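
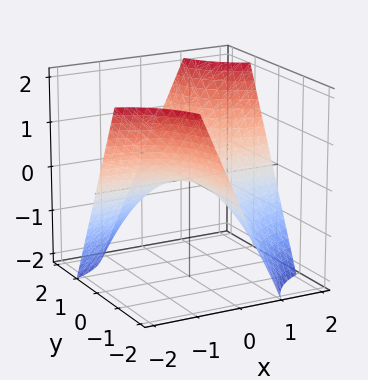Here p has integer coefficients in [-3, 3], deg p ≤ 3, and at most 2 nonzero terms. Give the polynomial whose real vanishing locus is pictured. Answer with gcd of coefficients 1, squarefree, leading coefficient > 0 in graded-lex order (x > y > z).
1. The degree is 2 — a saddle surface; a quadric.
2. Observable constraints: it crosses the z-axis at the gridline z = 0; the visible x-axis segment lies entirely on the surface.
3. These observations pin down the coefficients. Check: (0, -1, 0) on the y-axis lies on the surface, and p(0, -1, 0) = 0. ✓

x*y - z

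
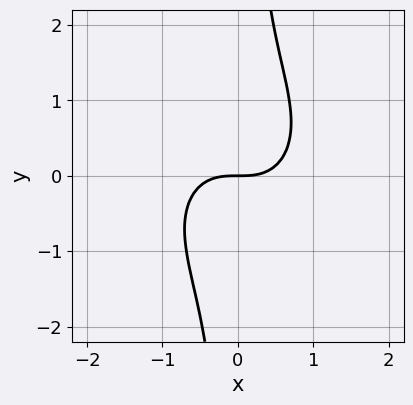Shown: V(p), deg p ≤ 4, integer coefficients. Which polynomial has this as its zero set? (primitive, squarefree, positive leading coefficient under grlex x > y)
1. Degree: no degree-2 curve has this shape, so deg p = 3.
2. From the visible intercepts: one x-axis crossing is at x = 0; it crosses the y-axis at the gridline y = 0.
3. Together with the visible shape, these determine p as stated.

x^3 + x*y^2 - y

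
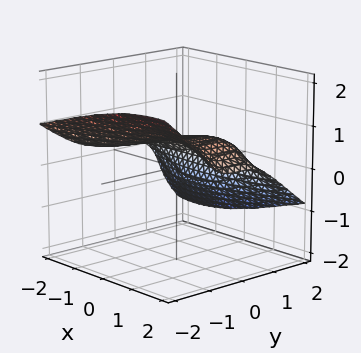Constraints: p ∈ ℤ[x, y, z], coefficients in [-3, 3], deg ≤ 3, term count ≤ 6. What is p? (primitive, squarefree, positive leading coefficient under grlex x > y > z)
x^2*z - 2*x*z^2 + y^3 + 3*z^3 - 1

(a) Degree: no degree-2 surface has this shape, so deg p = 3.
(b) From the visible intercepts: it misses every integer gridline on the x-axis; it meets the y-axis at y = 1 (among the integer gridlines).
(c) Putting this together gives p.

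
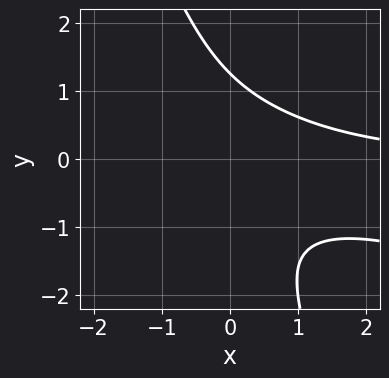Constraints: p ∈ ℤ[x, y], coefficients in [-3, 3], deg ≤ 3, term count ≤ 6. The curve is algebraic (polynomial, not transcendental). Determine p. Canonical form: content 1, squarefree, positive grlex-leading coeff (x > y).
x^2*y + 3*x*y^2 + y^3 - 2

(a) Degree: no degree-2 curve has this shape, so deg p = 3.
(b) From the visible intercepts: no x-intercept at any integer in the box.
(c) Matching integer coefficients to the picture gives p.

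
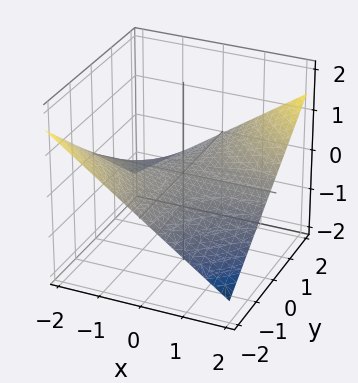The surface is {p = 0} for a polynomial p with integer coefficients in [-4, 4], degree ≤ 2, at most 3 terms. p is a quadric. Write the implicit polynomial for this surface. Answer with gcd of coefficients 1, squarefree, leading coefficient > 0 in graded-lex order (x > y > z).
First, deg p = 2.
Next, from the visible intercepts: the visible x-axis segment lies entirely on the surface; one z-axis crossing is at z = 0; the visible y-axis segment lies entirely on the surface.
Finally, together with the visible shape, these determine p as stated.

x*y - 3*z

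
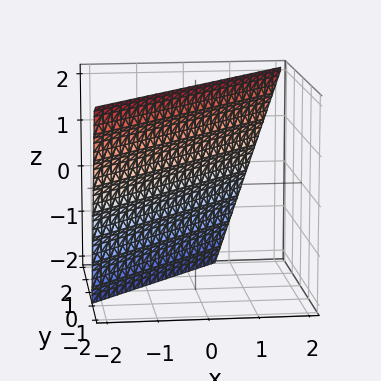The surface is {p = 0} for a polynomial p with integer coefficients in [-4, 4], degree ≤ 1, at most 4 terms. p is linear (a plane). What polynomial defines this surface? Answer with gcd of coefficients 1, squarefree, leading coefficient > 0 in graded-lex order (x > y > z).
deg p = 1. Every cross-section is a straight line — this is a plane.
Reading off the gridlines: one z-axis crossing is at z = 2.
Assembling these constraints gives the stated polynomial.

3*x - 3*y - z + 2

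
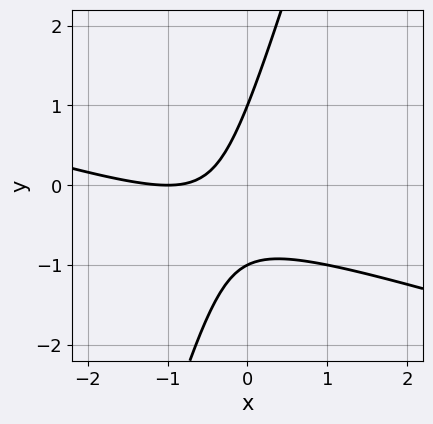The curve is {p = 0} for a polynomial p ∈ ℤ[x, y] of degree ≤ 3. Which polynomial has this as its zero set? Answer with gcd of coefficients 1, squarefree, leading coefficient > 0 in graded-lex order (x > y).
1. The degree is 2 — no degree-1 curve has this shape.
2. From the visible intercepts: among the integer gridlines, it crosses the y-axis at y ∈ {-1, 1}; it crosses the x-axis at the gridline x = -1.
3. Fitting integer coefficients to these (and the overall shape) gives p.

x^2 + 3*x*y - y^2 + 2*x + 1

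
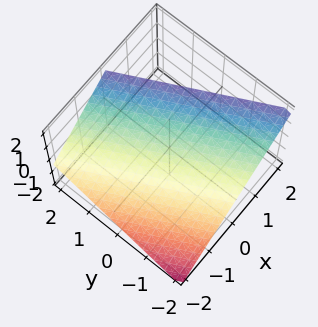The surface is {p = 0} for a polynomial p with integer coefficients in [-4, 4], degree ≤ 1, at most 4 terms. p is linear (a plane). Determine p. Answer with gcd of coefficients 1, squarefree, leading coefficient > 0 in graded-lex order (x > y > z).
2*x + y - 2*z + 2

1. Degree: every cross-section is a straight line — this is a plane, so deg p = 1.
2. Observable constraints: it meets the y-axis at y = -2 (among the integer gridlines); one x-axis crossing is at x = -1; one z-axis crossing is at z = 1.
3. Assembling these constraints gives the stated polynomial.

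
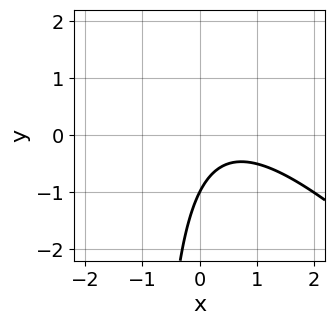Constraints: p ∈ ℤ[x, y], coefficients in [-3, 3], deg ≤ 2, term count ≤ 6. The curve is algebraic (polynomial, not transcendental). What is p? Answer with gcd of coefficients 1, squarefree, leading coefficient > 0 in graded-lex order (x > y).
x^2 + x*y - x + y + 1

Degree: the shape is more complex than any degree-1 curve, so deg p = 2.
Reading off the gridlines: it meets the y-axis at y = -1 (among the integer gridlines); it misses every integer gridline on the x-axis.
Putting this together gives p.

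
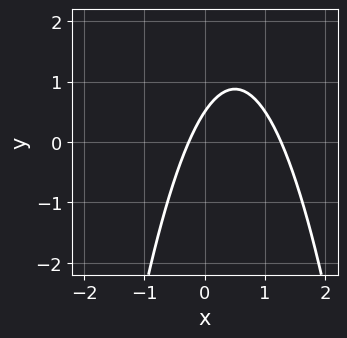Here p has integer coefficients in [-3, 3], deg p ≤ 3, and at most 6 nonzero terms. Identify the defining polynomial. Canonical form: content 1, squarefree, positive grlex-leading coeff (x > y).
First, the degree is 2 — no degree-1 curve has this shape.
Finally, the integer polynomial consistent with all of this is the stated p.

3*x^2 - 3*x + 2*y - 1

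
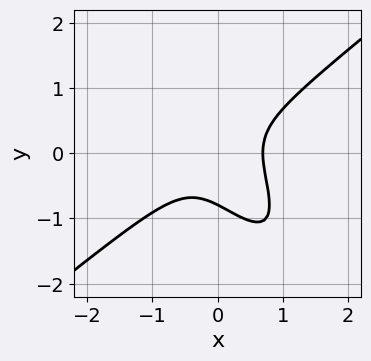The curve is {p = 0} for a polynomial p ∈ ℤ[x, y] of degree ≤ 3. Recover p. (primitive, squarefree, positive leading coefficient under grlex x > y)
deg p = 3.
Putting this together gives p.

3*x^3 - 3*x*y^2 - 2*y^3 - 1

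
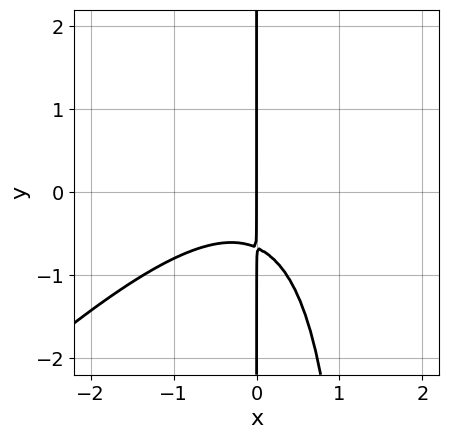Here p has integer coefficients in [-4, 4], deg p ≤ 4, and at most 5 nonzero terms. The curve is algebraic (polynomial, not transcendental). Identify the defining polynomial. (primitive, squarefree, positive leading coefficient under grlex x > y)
2*x^3 - 2*x^2*y + 3*x*y + 2*x

(a) The degree is 3 — a generic line meets the curve in up to 3 points.
(b) Observable constraints: it meets the x-axis at x = 0 (among the integer gridlines); the visible y-axis segment lies entirely on the curve.
(c) Putting this together gives p.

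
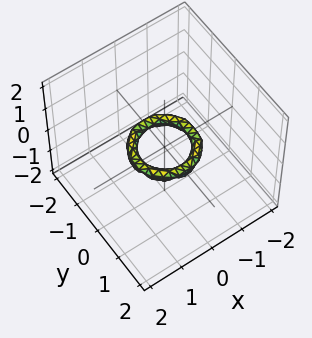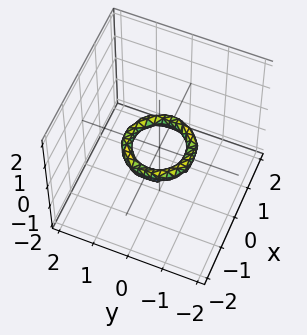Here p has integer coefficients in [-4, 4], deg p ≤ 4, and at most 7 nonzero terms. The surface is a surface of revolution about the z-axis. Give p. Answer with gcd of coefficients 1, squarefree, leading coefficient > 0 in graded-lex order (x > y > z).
2*x^4 + 4*x^2*y^2 + 2*y^4 - 3*x^2 - 3*y^2 + 3*z^2 + 1

(a) Degree: a generic line meets the surface in up to 4 points, so deg p = 4.
(b) Symmetry: the z-axis is an axis of rotation, so x and y enter only as x² + y².
(c) Against the integer gridlines: the x-axis gridline crossings are at x ∈ {-1, 1}; it misses every integer gridline on the z-axis; a circular section at z = 0 has radius between 0 and 1; the y-axis gridline crossings are at y ∈ {-1, 1}.
(d) Putting this together gives p.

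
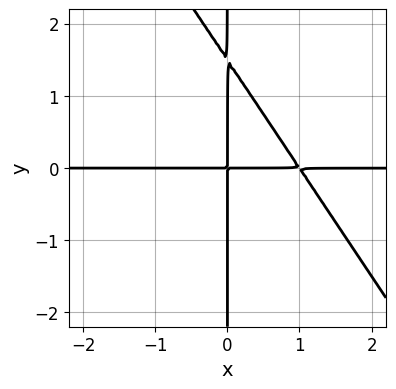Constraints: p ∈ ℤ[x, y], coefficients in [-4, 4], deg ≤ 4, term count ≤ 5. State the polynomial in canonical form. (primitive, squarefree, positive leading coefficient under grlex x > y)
3*x^2*y + 2*x*y^2 - 3*x*y

deg p = 3. No degree-2 curve has this shape.
Reading off the gridlines: the visible x-axis segment lies entirely on the curve; the visible y-axis segment lies entirely on the curve.
Putting this together gives p.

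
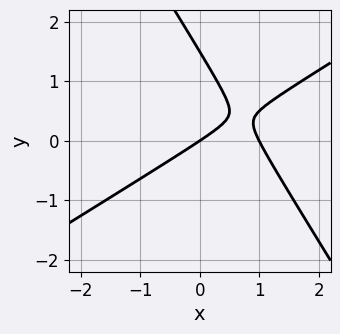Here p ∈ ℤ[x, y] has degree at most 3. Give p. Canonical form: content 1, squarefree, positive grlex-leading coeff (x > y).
2*x^2 - 2*x*y - 2*y^2 - 2*x + 3*y

(a) The degree is 2 — a generic line meets the curve in up to 2 points.
(b) Checking where it meets the axes: the x-axis gridline crossings are at x ∈ {0, 1}; one y-axis crossing is at y = 0.
(c) Together with the visible shape, these determine p as stated.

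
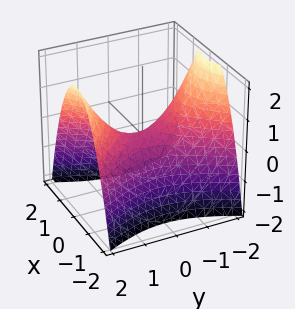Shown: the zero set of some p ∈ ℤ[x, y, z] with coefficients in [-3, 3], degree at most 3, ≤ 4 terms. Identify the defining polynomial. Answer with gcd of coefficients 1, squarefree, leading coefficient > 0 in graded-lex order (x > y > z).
First, the degree is 2 — a hyperbolic paraboloid; a quadric.
Then, symmetries: mirror symmetry y ↦ −y ⇒ only even powers of y; the x ↦ −x reflection is a symmetry, so x appears only in even powers.
Then, checking where it meets the axes: it crosses the y-axis at the gridline y = 0; it meets the z-axis at z = 0 (among the integer gridlines); one x-axis crossing is at x = 0.
Finally, the integer polynomial consistent with all of this is the stated p.

2*x^2 - y^2 + 2*z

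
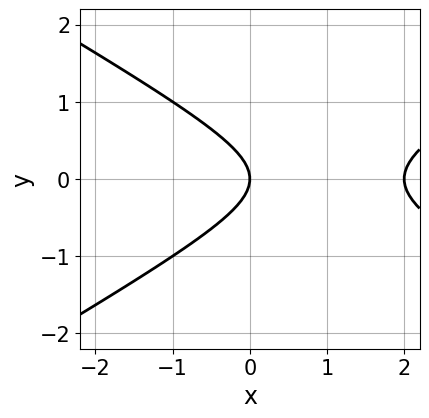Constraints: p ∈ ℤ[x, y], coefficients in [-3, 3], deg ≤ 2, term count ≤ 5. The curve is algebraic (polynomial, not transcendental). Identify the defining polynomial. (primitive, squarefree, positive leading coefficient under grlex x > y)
x^2 - 3*y^2 - 2*x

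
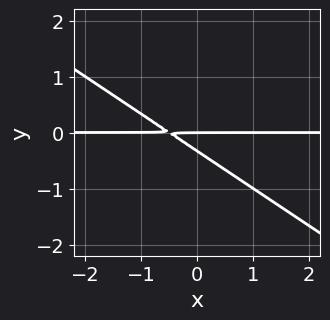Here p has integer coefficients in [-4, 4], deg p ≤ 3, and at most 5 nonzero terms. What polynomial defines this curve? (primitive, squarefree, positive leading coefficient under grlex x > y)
2*x*y + 3*y^2 + y

First, the degree is 2 — no degree-1 curve has this shape.
Then, from the axis intercepts and sections: it crosses the y-axis at the gridline y = 0; every point of the x-axis in the box is on the curve.
Finally, fitting integer coefficients to these (and the overall shape) gives p.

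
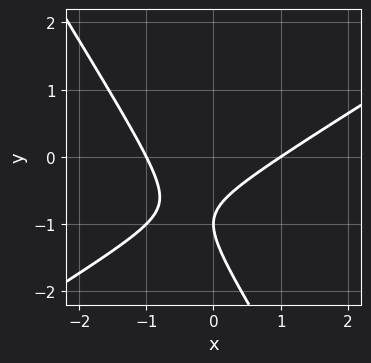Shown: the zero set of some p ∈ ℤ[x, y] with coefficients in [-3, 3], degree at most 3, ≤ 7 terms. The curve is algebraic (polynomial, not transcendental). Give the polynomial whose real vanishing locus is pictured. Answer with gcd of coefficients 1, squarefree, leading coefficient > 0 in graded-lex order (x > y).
x^2 - x*y - y^2 - 2*y - 1

1. Degree: a generic line meets the curve in up to 2 points, so deg p = 2.
2. From the axis intercepts and sections: it crosses the y-axis at the gridline y = -1; the x-axis gridline crossings are at x ∈ {-1, 1}.
3. Solving for integer coefficients yields p as stated.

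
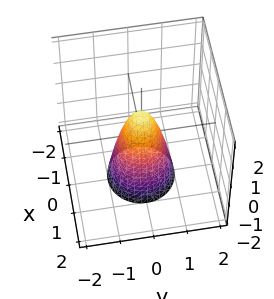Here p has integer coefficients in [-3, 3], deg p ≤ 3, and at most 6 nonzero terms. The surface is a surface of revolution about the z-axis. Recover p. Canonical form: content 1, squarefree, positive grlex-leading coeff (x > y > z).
The degree is 2 — a generic line meets the surface in up to 2 points.
Symmetries: every cross-section ⟂ z is a circle, so x, y appear only via x² + y².
Observable constraints: it meets the z-axis at z = 1 (among the integer gridlines); a circular section at z = -1 has radius between 0 and 1.
Together with the visible shape, these determine p as stated.

3*x^2 + 3*y^2 + z - 1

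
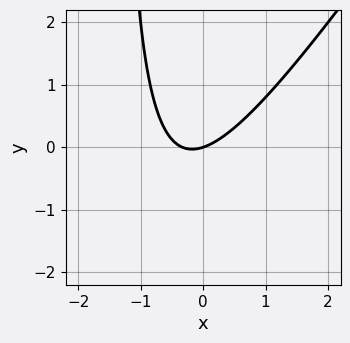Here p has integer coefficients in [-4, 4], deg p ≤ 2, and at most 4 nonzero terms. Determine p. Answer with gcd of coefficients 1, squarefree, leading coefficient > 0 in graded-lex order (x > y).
3*x^2 - 2*x*y + x - 3*y

deg p = 2. The shape is more complex than any degree-1 curve.
Observable constraints: one x-axis crossing is at x = 0; it crosses the y-axis at the gridline y = 0.
Putting this together gives p.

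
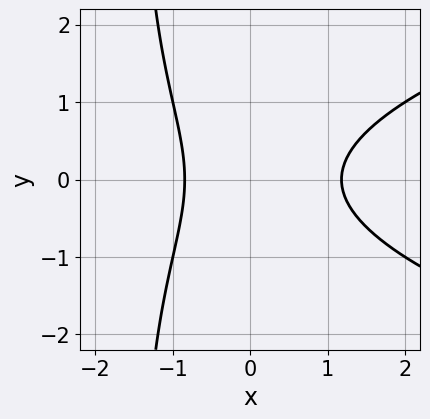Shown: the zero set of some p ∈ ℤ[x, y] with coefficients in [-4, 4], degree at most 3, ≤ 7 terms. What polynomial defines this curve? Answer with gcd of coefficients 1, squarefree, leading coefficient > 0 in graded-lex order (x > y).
(a) The degree is 3 — a generic line meets the curve in up to 3 points.
(b) Symmetries: it's symmetric under y → −y, forcing even powers of y.
(c) Checking where it meets the axes: no y-intercept at any integer in the box.
(d) Putting this together gives p.

2*x*y^2 - 3*x^2 + 3*y^2 + x + 3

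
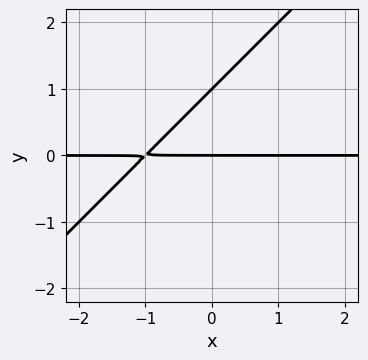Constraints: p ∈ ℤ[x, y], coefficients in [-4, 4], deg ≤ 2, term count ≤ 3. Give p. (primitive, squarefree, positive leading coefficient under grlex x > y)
x*y - y^2 + y

(a) Degree: no degree-1 curve has this shape, so deg p = 2.
(b) Against the integer gridlines: the visible x-axis segment lies entirely on the curve; the y-axis gridline crossings are at y ∈ {0, 1}.
(c) Putting this together gives p.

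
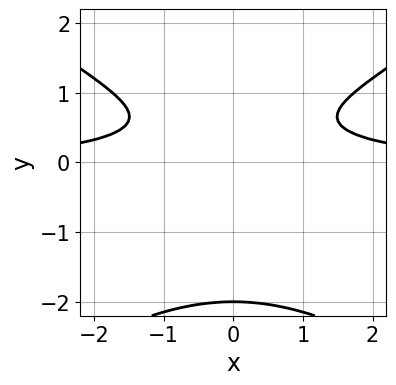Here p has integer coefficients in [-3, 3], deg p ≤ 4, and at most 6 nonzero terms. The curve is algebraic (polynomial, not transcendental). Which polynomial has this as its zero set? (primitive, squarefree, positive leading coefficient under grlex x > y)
x^2*y - 2*y^3 - 2*y^2 + 3*y - 2

(a) Degree: a generic line meets the curve in up to 3 points, so deg p = 3.
(b) Symmetries: the x ↦ −x reflection is a symmetry, so x appears only in even powers.
(c) Checking where it meets the axes: it crosses the y-axis at the gridline y = -2; it misses every integer gridline on the x-axis.
(d) The integer polynomial consistent with all of this is the stated p.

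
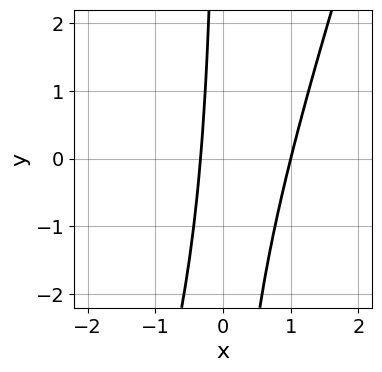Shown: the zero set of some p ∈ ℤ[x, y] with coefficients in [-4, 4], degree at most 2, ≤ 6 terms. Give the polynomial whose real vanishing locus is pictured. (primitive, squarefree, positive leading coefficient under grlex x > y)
3*x^2 - x*y - 2*x - 1

First, the degree is 2 — a generic line meets the curve in up to 2 points.
Then, against the integer gridlines: it crosses the x-axis at the gridline x = 1; no y-intercept at any integer in the box.
Finally, assembling these constraints gives the stated polynomial.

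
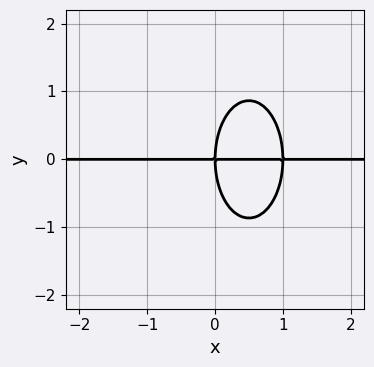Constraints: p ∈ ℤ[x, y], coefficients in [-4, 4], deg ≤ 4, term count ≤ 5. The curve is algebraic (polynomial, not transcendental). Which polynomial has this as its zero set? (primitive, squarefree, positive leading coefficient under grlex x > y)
1. Degree: no degree-2 curve has this shape, so deg p = 3.
2. Observable constraints: every point of the x-axis in the box is on the curve; it crosses the y-axis at the gridline y = 0.
3. Matching integer coefficients to the picture gives p.

3*x^2*y + y^3 - 3*x*y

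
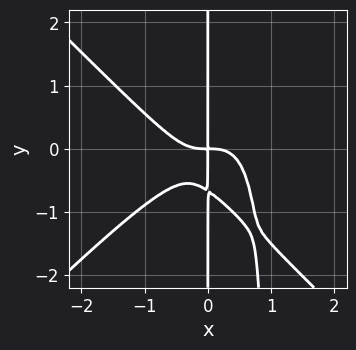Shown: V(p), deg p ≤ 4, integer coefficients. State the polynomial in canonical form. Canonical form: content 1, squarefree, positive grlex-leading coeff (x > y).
(a) deg p = 4. A generic line meets the curve in up to 4 points.
(b) Reading off the gridlines: every point of the y-axis in the box is on the curve.
(c) The integer polynomial consistent with all of this is the stated p.

3*x^4 - 3*x^2*y^2 + 3*x*y^2 + 2*x*y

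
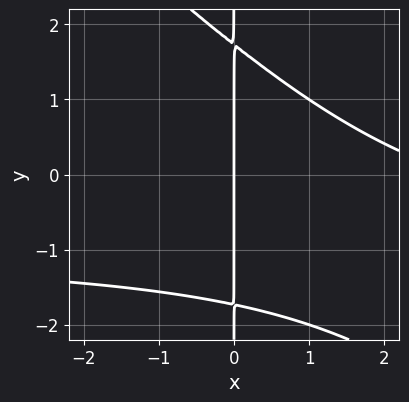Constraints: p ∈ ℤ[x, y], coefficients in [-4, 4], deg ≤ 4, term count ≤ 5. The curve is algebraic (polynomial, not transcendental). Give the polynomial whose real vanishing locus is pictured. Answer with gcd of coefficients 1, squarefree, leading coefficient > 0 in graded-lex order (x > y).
x^2*y + x*y^2 + x^2 - 3*x

deg p = 3. A generic line meets the curve in up to 3 points.
Against the integer gridlines: every point of the y-axis in the box is on the curve; it crosses the x-axis at the gridline x = 0.
Matching integer coefficients to the picture gives p.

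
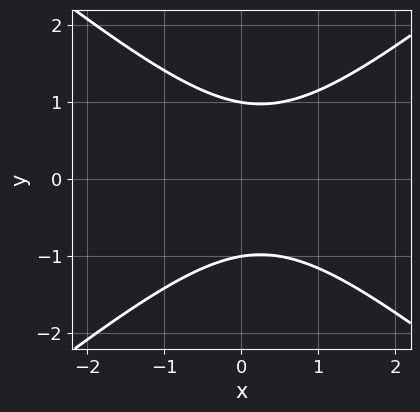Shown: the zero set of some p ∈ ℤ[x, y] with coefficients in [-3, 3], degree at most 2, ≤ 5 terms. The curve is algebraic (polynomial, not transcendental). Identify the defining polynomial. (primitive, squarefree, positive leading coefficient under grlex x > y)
First, degree: no degree-1 curve has this shape, so deg p = 2.
Then, symmetries: mirror symmetry y ↦ −y ⇒ only even powers of y.
Next, checking where it meets the axes: the curve avoids every integer x-axis point in the box; among the integer gridlines, it crosses the y-axis at y ∈ {-1, 1}.
Finally, assembling these constraints gives the stated polynomial.

2*x^2 - 3*y^2 - x + 3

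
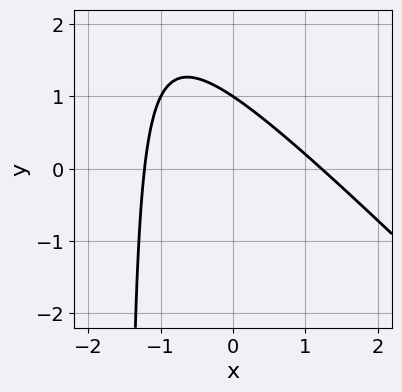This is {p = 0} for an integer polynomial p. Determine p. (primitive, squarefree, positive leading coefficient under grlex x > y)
1. The degree is 2 — no degree-1 curve has this shape.
2. Against the integer gridlines: it crosses the y-axis at the gridline y = 1.
3. Matching integer coefficients to the picture gives p.

2*x^2 + 2*x*y + 3*y - 3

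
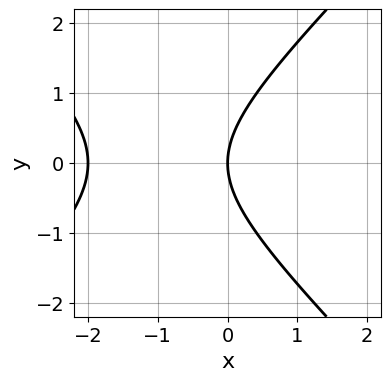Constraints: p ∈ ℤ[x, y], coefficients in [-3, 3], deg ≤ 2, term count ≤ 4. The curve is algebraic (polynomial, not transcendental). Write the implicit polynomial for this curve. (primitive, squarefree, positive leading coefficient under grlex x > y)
Degree: the shape is more complex than any degree-1 curve, so deg p = 2.
Symmetries: mirror symmetry y ↦ −y ⇒ only even powers of y.
From the visible intercepts: it meets the y-axis at y = 0 (among the integer gridlines); among the integer gridlines, it crosses the x-axis at x ∈ {-2, 0}.
Putting this together gives p.

x^2 - y^2 + 2*x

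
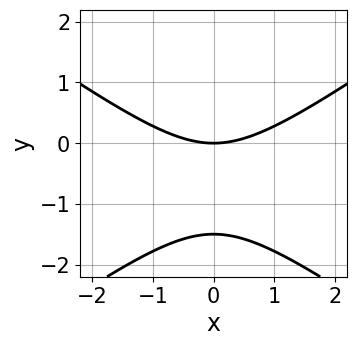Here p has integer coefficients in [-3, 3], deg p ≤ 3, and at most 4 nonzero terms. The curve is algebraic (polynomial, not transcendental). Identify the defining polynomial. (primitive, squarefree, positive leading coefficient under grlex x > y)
x^2 - 2*y^2 - 3*y

First, the degree is 2 — the shape is more complex than any degree-1 curve.
Then, symmetries: it's symmetric under x → −x, forcing even powers of x.
Next, from the axis intercepts and sections: one x-axis crossing is at x = 0; it meets the y-axis at y = 0 (among the integer gridlines).
Finally, assembling these constraints gives the stated polynomial.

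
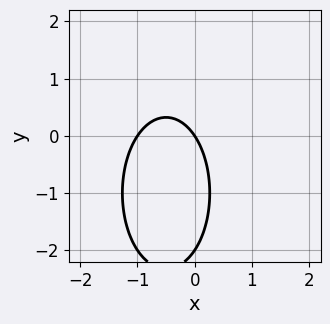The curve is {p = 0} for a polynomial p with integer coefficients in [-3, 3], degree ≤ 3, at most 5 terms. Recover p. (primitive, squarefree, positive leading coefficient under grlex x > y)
3*x^2 + y^2 + 3*x + 2*y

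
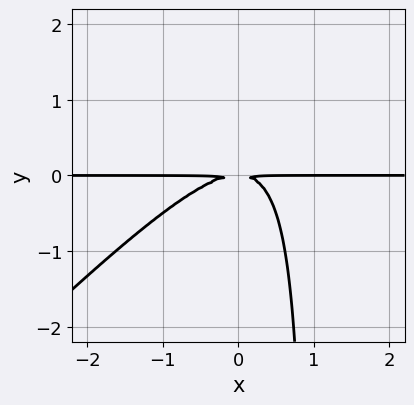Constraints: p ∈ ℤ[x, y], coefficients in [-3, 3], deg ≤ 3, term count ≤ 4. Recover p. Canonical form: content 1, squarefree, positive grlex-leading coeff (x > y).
(a) Degree: a generic line meets the curve in up to 3 points, so deg p = 3.
(b) Against the integer gridlines: the visible x-axis segment lies entirely on the curve.
(c) Assembling these constraints gives the stated polynomial.

x^2*y - x*y^2 + y^2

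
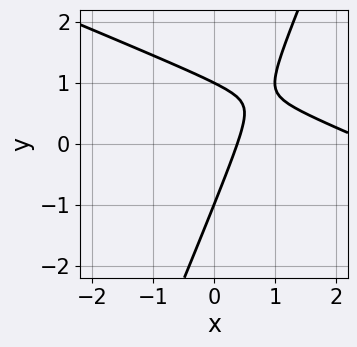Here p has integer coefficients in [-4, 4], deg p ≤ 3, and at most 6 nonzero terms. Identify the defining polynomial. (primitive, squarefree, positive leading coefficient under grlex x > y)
x^2 + 2*x*y - y^2 - 3*x + 1

deg p = 2.
Reading off the gridlines: among the integer gridlines, it crosses the y-axis at y ∈ {-1, 1}.
Fitting integer coefficients to these (and the overall shape) gives p.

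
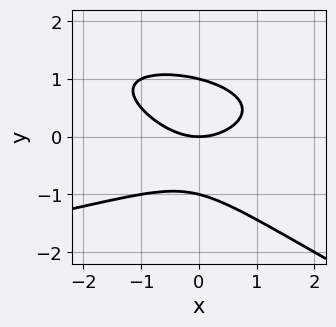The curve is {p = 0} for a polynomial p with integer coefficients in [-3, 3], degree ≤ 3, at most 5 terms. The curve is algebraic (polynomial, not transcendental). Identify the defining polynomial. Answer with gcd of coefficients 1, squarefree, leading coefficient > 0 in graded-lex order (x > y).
First, degree: no degree-2 curve has this shape, so deg p = 3.
Then, from the axis intercepts and sections: among the integer gridlines, it crosses the y-axis at y ∈ {-1, 0, 1}; it meets the x-axis at x = 0 (among the integer gridlines).
Finally, together with the visible shape, these determine p as stated.

x*y^2 + 2*y^3 + x^2 - 2*y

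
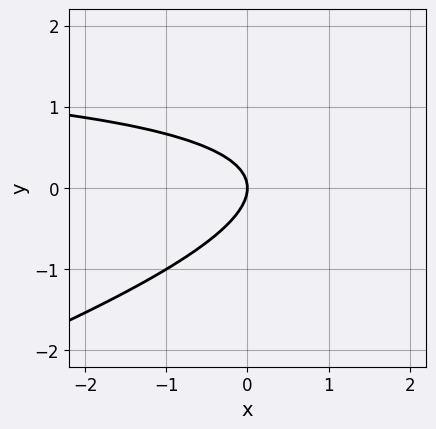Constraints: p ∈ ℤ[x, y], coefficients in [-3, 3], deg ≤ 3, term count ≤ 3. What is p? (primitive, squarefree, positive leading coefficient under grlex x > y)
x*y - 3*y^2 - 2*x

The degree is 2 — no degree-1 curve has this shape.
Against the integer gridlines: it meets the x-axis at x = 0 (among the integer gridlines); one y-axis crossing is at y = 0.
These observations pin down the coefficients.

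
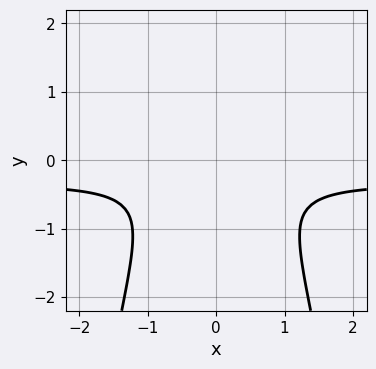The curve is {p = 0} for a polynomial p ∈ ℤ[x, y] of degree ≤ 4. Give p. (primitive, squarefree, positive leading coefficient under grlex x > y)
3*x^2*y + x^2 + 2*y^2 + 1

1. deg p = 3. A generic line meets the curve in up to 3 points.
2. Symmetries: it's symmetric under x → −x, forcing even powers of x.
3. Reading off the gridlines: it misses every integer gridline on the x-axis; it misses every integer gridline on the y-axis.
4. Fitting integer coefficients to these (and the overall shape) gives p.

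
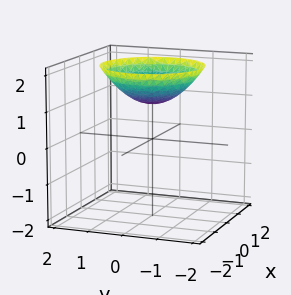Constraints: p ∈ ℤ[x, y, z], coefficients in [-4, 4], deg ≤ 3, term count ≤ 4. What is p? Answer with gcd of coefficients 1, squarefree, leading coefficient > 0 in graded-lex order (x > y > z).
1. The degree is 2 — no degree-1 surface has this shape.
2. By symmetry, the surface is invariant under rotation about z: p = q(x² + y², z).
3. Against the integer gridlines: no x-intercept at any integer in the box; it misses every integer gridline on the y-axis.
4. The integer polynomial consistent with all of this is the stated p. Check: (0, 0, 1) on the z-axis lies on the surface, and p(0, 0, 1) = 0. ✓

x^2 + y^2 - 2*z + 2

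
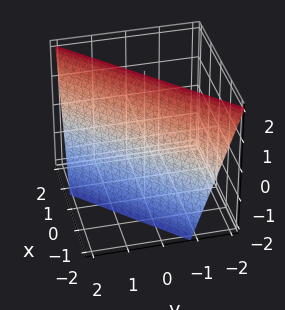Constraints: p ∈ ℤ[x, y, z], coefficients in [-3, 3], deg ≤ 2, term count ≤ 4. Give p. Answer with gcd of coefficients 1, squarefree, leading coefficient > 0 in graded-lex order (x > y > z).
3*x - 3*y - z + 2

First, deg p = 1. Every cross-section is a straight line — this is a plane.
Then, from the visible intercepts: one z-axis crossing is at z = 2.
Finally, solving for integer coefficients yields p as stated.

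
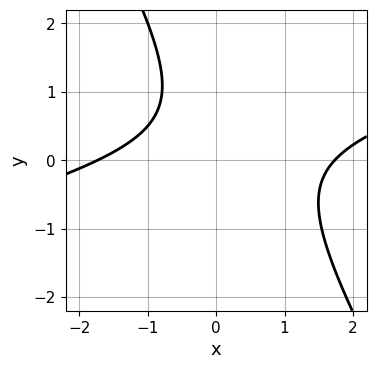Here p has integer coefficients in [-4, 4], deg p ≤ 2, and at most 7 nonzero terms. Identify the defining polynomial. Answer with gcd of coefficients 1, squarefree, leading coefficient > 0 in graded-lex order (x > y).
x^2 - 3*x*y - 2*y^2 + 2*y - 3

1. The degree is 2 — the shape is more complex than any degree-1 curve.
2. Observable constraints: the curve avoids every integer y-axis point in the box.
3. These observations pin down the coefficients.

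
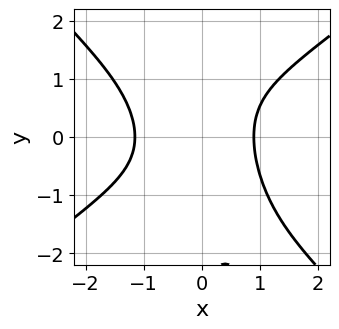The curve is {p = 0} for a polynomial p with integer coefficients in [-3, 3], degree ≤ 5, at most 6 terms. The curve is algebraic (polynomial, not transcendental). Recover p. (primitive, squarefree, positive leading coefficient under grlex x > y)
First, the degree is 4 — a generic line meets the curve in up to 4 points.
Then, observable constraints: the curve avoids every integer y-axis point in the box.
Finally, together with the visible shape, these determine p as stated.

2*x^4 - 3*x^2*y^2 - x*y^3 + x^3 - 2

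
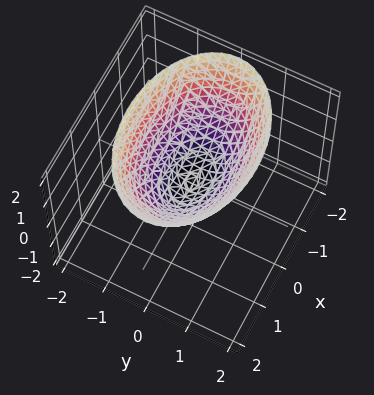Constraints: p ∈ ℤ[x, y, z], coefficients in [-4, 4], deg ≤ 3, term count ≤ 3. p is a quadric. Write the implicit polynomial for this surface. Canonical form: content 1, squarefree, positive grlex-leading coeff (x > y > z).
x^2 + 2*y^2 - 2*z

1. deg p = 2.
2. Symmetries: mirror symmetry y ↦ −y ⇒ only even powers of y; the x ↦ −x reflection is a symmetry, so x appears only in even powers.
3. Reading off the gridlines: it crosses the y-axis at the gridline y = 0; one x-axis crossing is at x = 0.
4. Together with the visible shape, these determine p as stated.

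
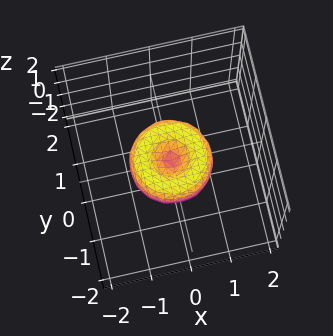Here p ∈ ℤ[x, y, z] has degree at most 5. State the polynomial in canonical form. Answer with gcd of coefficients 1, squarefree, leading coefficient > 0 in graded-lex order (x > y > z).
Degree: the shape is more complex than any degree-3 surface, so deg p = 4.
By symmetry, the surface is invariant under rotation about z: p = q(x² + y², z).
Against the integer gridlines: the x-axis gridline crossings are at x ∈ {-1, 0, 1}; the y-axis gridline crossings are at y ∈ {-1, 0, 1}; one z-axis crossing is at z = 0; a circular section at z = 0 has radius exactly 1.
These observations pin down the coefficients.

x^4 + 2*x^2*y^2 + y^4 - x^2 - y^2 + z^2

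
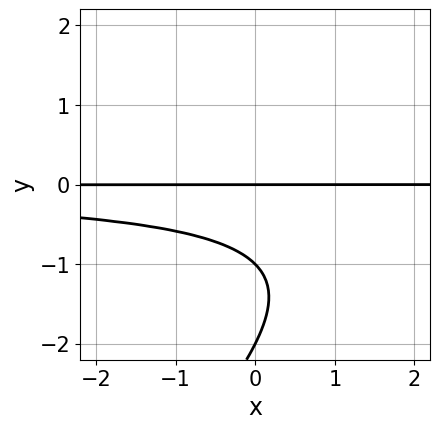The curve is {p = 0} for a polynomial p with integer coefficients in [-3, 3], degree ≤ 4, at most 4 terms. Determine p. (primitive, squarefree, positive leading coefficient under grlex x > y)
x*y^2 - y^3 - 3*y^2 - 2*y

(a) The degree is 3 — a generic line meets the curve in up to 3 points.
(b) Observable constraints: every point of the x-axis in the box is on the curve; the y-axis gridline crossings are at y ∈ {-2, -1, 0}.
(c) Together with the visible shape, these determine p as stated.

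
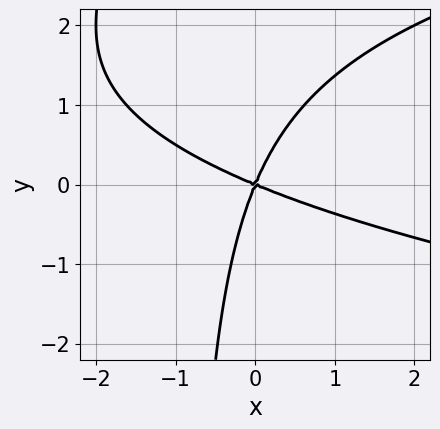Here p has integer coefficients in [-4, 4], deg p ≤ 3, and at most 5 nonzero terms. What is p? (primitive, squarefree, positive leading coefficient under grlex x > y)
x*y^2 - x^2 - 2*x*y + y^2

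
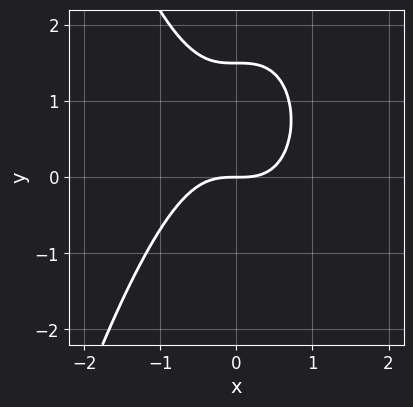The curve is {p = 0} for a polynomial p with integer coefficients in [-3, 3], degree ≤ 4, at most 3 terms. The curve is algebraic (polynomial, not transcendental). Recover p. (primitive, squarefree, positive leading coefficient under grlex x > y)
First, the degree is 3 — a generic line meets the curve in up to 3 points.
Next, reading off the gridlines: one x-axis crossing is at x = 0; it meets the y-axis at y = 0 (among the integer gridlines).
Finally, putting this together gives p.

3*x^3 + 2*y^2 - 3*y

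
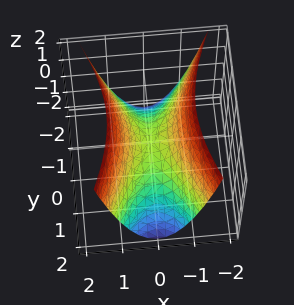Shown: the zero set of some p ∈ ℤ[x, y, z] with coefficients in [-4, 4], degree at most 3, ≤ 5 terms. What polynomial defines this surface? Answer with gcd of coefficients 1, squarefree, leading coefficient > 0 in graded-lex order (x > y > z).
(a) The degree is 2 — a hyperbolic paraboloid; a quadric.
(b) Symmetries: it's symmetric under y → −y, forcing even powers of y; it's symmetric under x → −x, forcing even powers of x.
(c) Checking where it meets the axes: it crosses the y-axis at the gridline y = 0; one x-axis crossing is at x = 0.
(d) Solving for integer coefficients yields p as stated.

3*x^2 - y^2 - 2*z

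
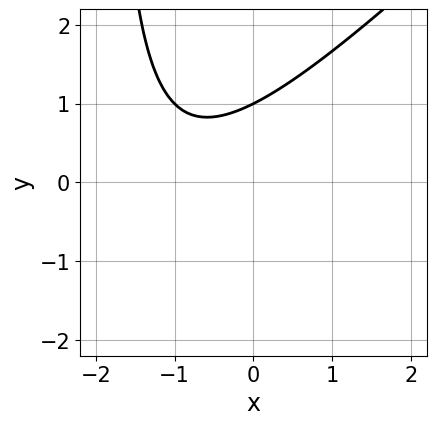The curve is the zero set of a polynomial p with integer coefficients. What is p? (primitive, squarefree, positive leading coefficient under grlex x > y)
x^2 - x*y + 2*x - 2*y + 2

The degree is 2 — the shape is more complex than any degree-1 curve.
Observable constraints: it crosses the y-axis at the gridline y = 1; it misses every integer gridline on the x-axis.
Fitting integer coefficients to these (and the overall shape) gives p.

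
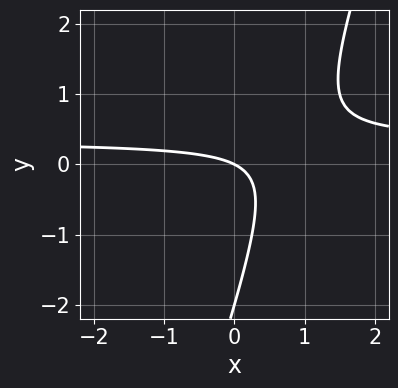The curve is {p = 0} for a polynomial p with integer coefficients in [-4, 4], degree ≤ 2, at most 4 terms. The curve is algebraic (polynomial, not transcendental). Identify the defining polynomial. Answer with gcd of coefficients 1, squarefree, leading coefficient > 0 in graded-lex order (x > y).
The degree is 2 — the shape is more complex than any degree-1 curve.
From the visible intercepts: it meets the x-axis at x = 0 (among the integer gridlines); among the integer gridlines, it crosses the y-axis at y ∈ {-2, 0}.
Assembling these constraints gives the stated polynomial.

3*x*y - y^2 - x - 2*y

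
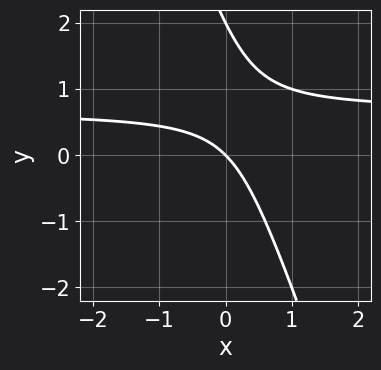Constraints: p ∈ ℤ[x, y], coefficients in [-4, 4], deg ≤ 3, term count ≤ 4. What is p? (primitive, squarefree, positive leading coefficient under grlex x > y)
The degree is 2 — a generic line meets the curve in up to 2 points.
From the axis intercepts and sections: one x-axis crossing is at x = 0; among the integer gridlines, it crosses the y-axis at y ∈ {0, 2}.
Fitting integer coefficients to these (and the overall shape) gives p.

3*x*y + y^2 - 2*x - 2*y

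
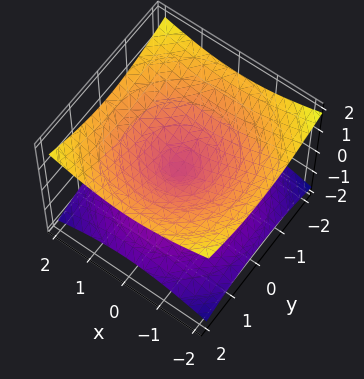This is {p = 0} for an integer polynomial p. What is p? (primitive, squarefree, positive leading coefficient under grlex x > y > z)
x^2 + y^2 - 3*z^2

1. The degree is 2 — two nappes meeting at a single point; a quadric.
2. Symmetries: it's symmetric under z → −z, forcing even powers of z; the z-axis is an axis of rotation, so x and y enter only as x² + y².
3. Checking where it meets the axes: a circular section at z = 1 has radius between 1 and 2; it meets the y-axis at y = 0 (among the integer gridlines); it crosses the x-axis at the gridline x = 0; one z-axis crossing is at z = 0.
4. Fitting integer coefficients to these (and the overall shape) gives p.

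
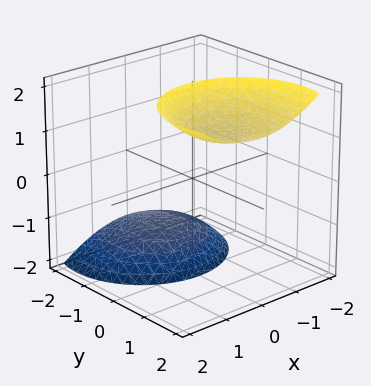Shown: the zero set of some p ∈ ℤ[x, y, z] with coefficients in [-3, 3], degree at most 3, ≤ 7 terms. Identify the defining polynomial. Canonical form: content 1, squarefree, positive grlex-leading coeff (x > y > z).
2*x^2 + 2*y^2 - 3*y*z - z^2 + 3

1. The picture has 2 separate pieces. They look like related sheets of one shape, so recover p as a whole.
2. Degree: a generic line meets the surface in up to 2 points, so deg p = 2.
3. From the visible intercepts: the surface avoids every integer x-axis point in the box; it misses every integer gridline on the y-axis.
4. Solving for integer coefficients yields p as stated.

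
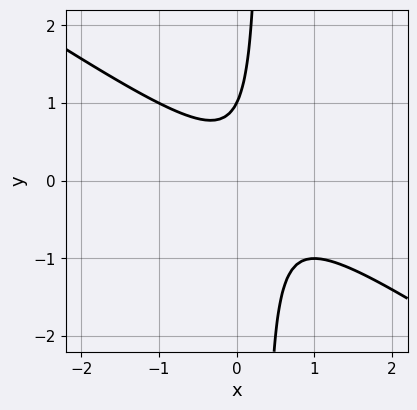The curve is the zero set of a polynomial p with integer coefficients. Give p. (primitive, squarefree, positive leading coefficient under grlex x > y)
2*x^2 + 3*x*y - x - y + 1

1. deg p = 2. A generic line meets the curve in up to 2 points.
2. Against the integer gridlines: the curve avoids every integer x-axis point in the box; one y-axis crossing is at y = 1.
3. Together with the visible shape, these determine p as stated.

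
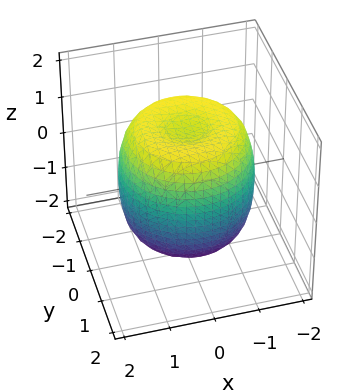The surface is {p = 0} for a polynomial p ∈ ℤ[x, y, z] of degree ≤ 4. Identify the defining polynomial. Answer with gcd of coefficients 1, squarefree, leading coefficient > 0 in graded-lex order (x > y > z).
(a) Degree: the shape is more complex than any degree-3 surface, so deg p = 4.
(b) Symmetry: the surface is invariant under rotation about z: p = q(x² + y², z).
(c) From the axis intercepts and sections: a circular section at z = 0 has radius between 1 and 2.
(d) Together with the visible shape, these determine p as stated.

2*x^4 + 4*x^2*y^2 + 2*y^4 - 3*x^2 - 3*y^2 + 2*z^2 - 3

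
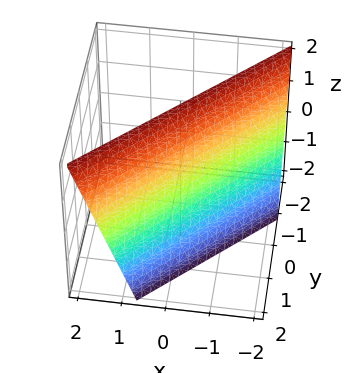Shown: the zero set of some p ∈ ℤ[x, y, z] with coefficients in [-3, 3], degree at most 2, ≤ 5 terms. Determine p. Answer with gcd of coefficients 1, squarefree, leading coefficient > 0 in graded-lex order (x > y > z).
3*x - 3*y - z + 2

deg p = 1.
Checking where it meets the axes: it crosses the z-axis at the gridline z = 2.
Solving for integer coefficients yields p as stated.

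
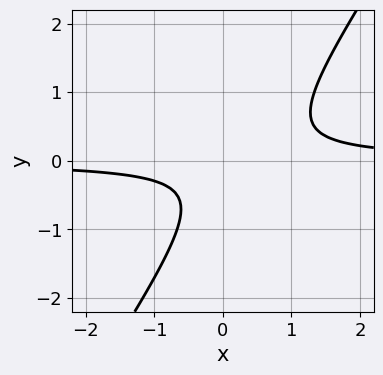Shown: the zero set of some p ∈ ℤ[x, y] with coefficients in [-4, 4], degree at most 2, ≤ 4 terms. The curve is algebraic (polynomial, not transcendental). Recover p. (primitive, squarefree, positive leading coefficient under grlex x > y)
3*x*y - 2*y^2 - y - 1

The degree is 2 — no degree-1 curve has this shape.
Reading off the gridlines: it misses every integer gridline on the x-axis; the curve avoids every integer y-axis point in the box.
Matching integer coefficients to the picture gives p.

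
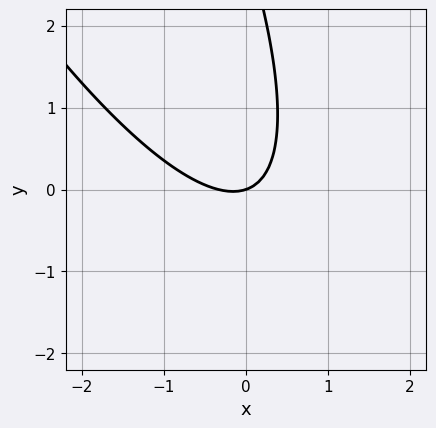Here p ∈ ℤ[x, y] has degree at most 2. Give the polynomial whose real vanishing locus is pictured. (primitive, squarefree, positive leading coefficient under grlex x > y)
1. Degree: the shape is more complex than any degree-1 curve, so deg p = 2.
2. From the axis intercepts and sections: it crosses the x-axis at the gridline x = 0; it meets the y-axis at y = 0 (among the integer gridlines).
3. The integer polynomial consistent with all of this is the stated p.

3*x^2 + 3*x*y + y^2 + x - 3*y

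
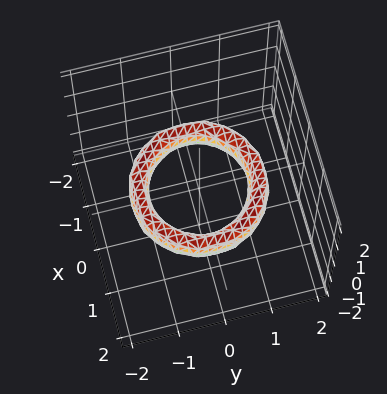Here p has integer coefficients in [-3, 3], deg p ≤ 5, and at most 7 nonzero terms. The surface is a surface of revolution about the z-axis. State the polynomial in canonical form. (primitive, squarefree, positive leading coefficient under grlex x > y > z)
x^4 + 2*x^2*y^2 + y^4 - 3*x^2 - 3*y^2 + 2*z^2 + 2

(a) The degree is 4 — a generic line meets the surface in up to 4 points.
(b) By symmetry, the z-axis is an axis of rotation, so x and y enter only as x² + y².
(c) Checking where it meets the axes: the y-axis gridline crossings are at y ∈ {-1, 1}; among the integer gridlines, it crosses the x-axis at x ∈ {-1, 1}; no z-intercept at any integer in the box.
(d) Fitting integer coefficients to these (and the overall shape) gives p.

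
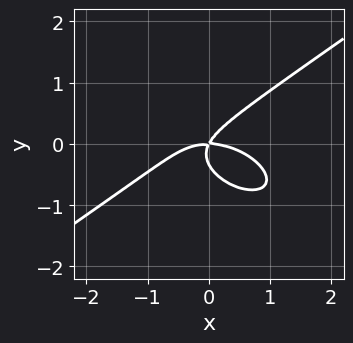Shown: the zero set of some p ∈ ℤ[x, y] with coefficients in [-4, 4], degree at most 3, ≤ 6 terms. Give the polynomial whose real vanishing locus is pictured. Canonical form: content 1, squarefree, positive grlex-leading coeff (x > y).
x^3 - 3*y^3 + 2*x*y - y^2

1. Degree: a generic line meets the curve in up to 3 points, so deg p = 3.
2. Checking where it meets the axes: it meets the y-axis at y = 0 (among the integer gridlines); it meets the x-axis at x = 0 (among the integer gridlines).
3. Together with the visible shape, these determine p as stated.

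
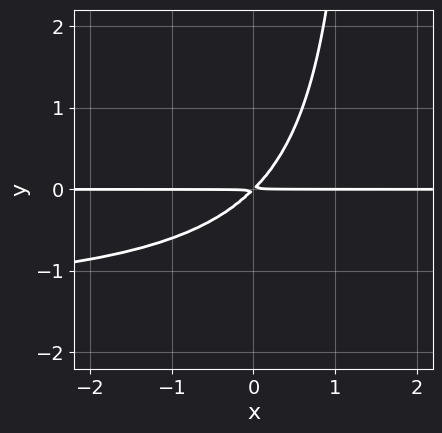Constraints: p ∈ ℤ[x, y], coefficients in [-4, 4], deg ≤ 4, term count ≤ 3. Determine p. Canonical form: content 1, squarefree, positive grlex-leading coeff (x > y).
(a) deg p = 3. A generic line meets the curve in up to 3 points.
(b) Observable constraints: every point of the x-axis in the box is on the curve.
(c) Putting this together gives p.

2*x*y^2 + 3*x*y - 3*y^2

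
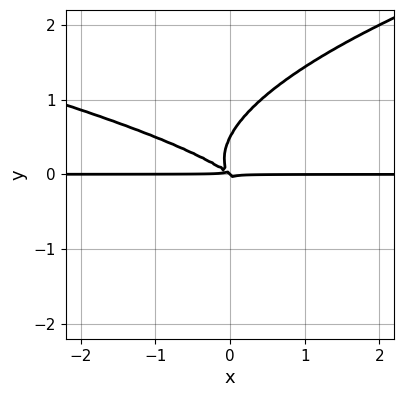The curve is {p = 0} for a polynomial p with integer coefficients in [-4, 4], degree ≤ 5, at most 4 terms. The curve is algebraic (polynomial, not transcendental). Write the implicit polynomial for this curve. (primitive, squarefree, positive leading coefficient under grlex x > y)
(a) Degree: the shape is more complex than any degree-3 curve, so deg p = 4.
(b) Observable constraints: every point of the x-axis in the box is on the curve; it crosses the y-axis at the gridline y = 0.
(c) Matching integer coefficients to the picture gives p.

2*y^4 - x^2*y - 2*x*y^2 - y^3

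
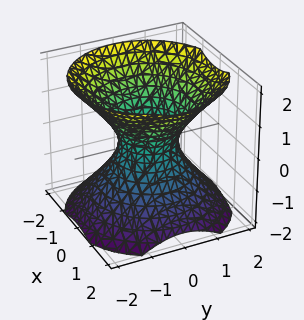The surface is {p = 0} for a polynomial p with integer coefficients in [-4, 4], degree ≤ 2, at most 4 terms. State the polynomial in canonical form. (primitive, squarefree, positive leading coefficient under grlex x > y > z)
1. deg p = 2. One connected sheet with a waist; a quadric.
2. Symmetries: mirror symmetry z ↦ −z ⇒ only even powers of z; the surface is invariant under rotation about z: p = q(x² + y², z).
3. Against the integer gridlines: it misses every integer gridline on the z-axis; a circular section at z = 0 has radius between 0 and 1.
4. Putting this together gives p.

3*x^2 + 3*y^2 - 3*z^2 - 2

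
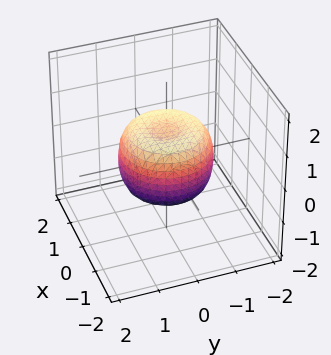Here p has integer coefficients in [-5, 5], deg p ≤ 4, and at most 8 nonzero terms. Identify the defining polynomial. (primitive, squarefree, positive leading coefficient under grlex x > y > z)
(a) deg p = 4. No degree-3 surface has this shape.
(b) Symmetries: every cross-section ⟂ z is a circle, so x, y appear only via x² + y².
(c) Observable constraints: a circular section at z = 0 has radius between 1 and 2.
(d) Together with the visible shape, these determine p as stated.

2*x^4 + 4*x^2*y^2 + 2*y^4 - 2*x^2 - 2*y^2 + 2*z^2 - 1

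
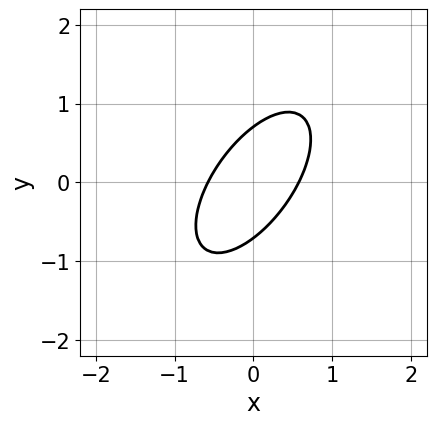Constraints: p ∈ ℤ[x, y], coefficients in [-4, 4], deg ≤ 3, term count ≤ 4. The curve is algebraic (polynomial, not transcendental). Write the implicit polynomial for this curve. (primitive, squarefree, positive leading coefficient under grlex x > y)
3*x^2 - 3*x*y + 2*y^2 - 1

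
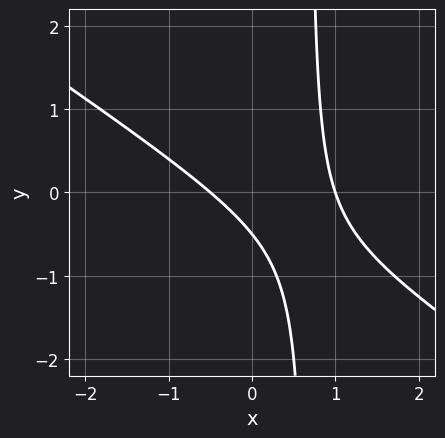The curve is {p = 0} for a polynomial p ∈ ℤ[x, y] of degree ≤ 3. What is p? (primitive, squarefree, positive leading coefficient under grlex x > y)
(a) deg p = 2. A generic line meets the curve in up to 2 points.
(b) From the visible intercepts: one x-axis crossing is at x = 1.
(c) Fitting integer coefficients to these (and the overall shape) gives p.

2*x^2 + 3*x*y - x - 2*y - 1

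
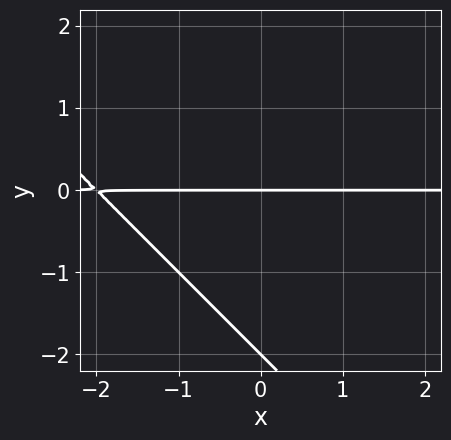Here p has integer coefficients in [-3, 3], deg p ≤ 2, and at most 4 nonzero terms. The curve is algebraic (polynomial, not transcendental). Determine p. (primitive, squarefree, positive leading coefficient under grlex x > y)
x*y + y^2 + 2*y

First, degree: no degree-1 curve has this shape, so deg p = 2.
Next, from the axis intercepts and sections: the y-axis gridline crossings are at y ∈ {-2, 0}; the visible x-axis segment lies entirely on the curve.
Finally, the integer polynomial consistent with all of this is the stated p.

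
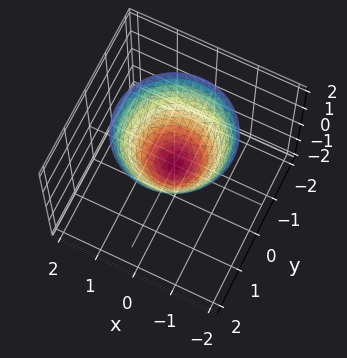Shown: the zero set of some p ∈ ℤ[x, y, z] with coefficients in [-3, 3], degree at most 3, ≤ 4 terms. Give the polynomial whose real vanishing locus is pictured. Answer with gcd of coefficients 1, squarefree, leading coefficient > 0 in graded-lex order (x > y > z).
(a) deg p = 2. A single bowl opening along one axis; a quadric.
(b) By symmetry, every cross-section ⟂ z is a circle, so x, y appear only via x² + y².
(c) Against the integer gridlines: a circular section at z = 2 has radius between 1 and 2; it meets the x-axis at x = 0 (among the integer gridlines).
(d) Putting this together gives p.

x^2 + y^2 - z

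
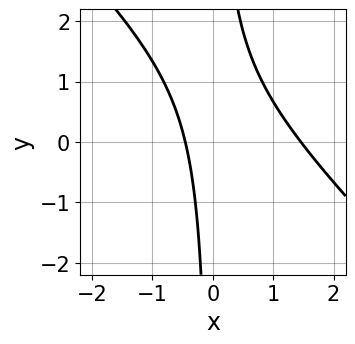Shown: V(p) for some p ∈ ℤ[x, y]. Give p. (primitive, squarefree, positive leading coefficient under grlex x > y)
First, deg p = 2. The shape is more complex than any degree-1 curve.
Next, observable constraints: it misses every integer gridline on the y-axis.
Finally, fitting integer coefficients to these (and the overall shape) gives p.

3*x^2 + 3*x*y - 3*x - 2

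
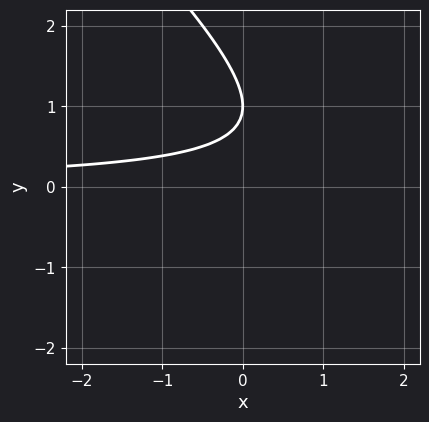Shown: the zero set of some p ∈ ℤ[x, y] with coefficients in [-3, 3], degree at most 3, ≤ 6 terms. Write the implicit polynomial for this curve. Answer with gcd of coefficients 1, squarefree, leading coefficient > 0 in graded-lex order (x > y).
First, the degree is 2 — the shape is more complex than any degree-1 curve.
Then, from the visible intercepts: it meets the y-axis at y = 1 (among the integer gridlines); it misses every integer gridline on the x-axis.
Finally, assembling these constraints gives the stated polynomial.

x*y + y^2 - 2*y + 1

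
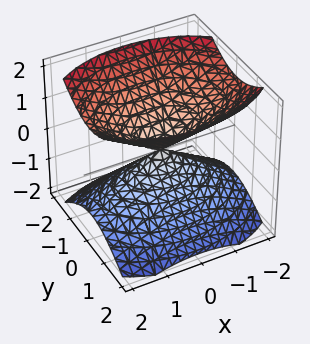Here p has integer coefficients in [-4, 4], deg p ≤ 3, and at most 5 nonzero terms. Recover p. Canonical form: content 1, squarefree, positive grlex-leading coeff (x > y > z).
x^2 + 2*y^2 - 2*z^2

1. The picture has 2 separate pieces.
2. deg p = 2.
3. Symmetries: mirror symmetry x ↦ −x ⇒ only even powers of x; it's symmetric under y → −y, forcing even powers of y; it's symmetric under z → −z, forcing even powers of z.
4. From the axis intercepts and sections: it meets the y-axis at y = 0 (among the integer gridlines); it meets the x-axis at x = 0 (among the integer gridlines); one z-axis crossing is at z = 0.
5. Fitting integer coefficients to these (and the overall shape) gives p.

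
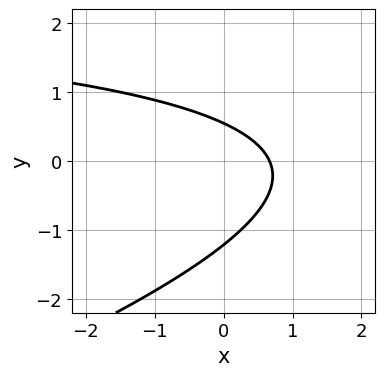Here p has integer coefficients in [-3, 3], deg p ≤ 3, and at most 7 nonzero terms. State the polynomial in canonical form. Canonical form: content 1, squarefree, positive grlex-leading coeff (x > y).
x*y - 3*y^2 - 3*x - 2*y + 2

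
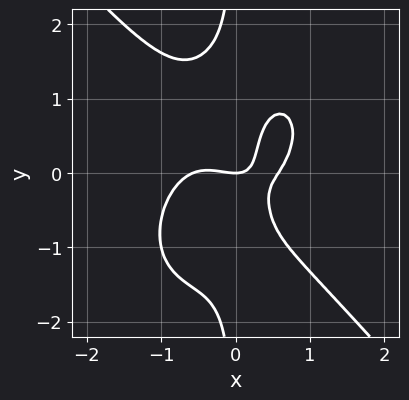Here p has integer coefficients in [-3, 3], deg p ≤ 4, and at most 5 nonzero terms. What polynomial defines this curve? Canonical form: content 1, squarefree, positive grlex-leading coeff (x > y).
(a) Degree: no degree-3 curve has this shape, so deg p = 4.
(b) Observable constraints: it meets the y-axis at y = 0 (among the integer gridlines); one x-axis crossing is at x = 0.
(c) Matching integer coefficients to the picture gives p.

3*x^4 + 2*x*y^3 - x^2 - 3*x*y + y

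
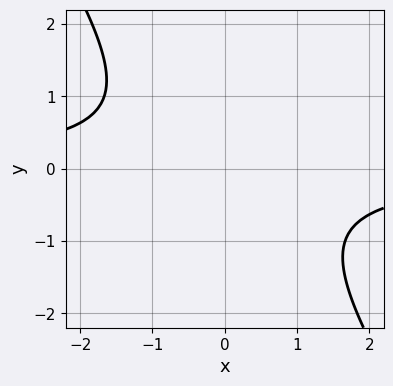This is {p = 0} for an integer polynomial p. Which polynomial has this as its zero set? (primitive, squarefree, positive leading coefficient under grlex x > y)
(a) Degree: a generic line meets the curve in up to 2 points, so deg p = 2.
(b) Checking where it meets the axes: no x-intercept at any integer in the box; the curve avoids every integer y-axis point in the box.
(c) Solving for integer coefficients yields p as stated.

3*x*y + 2*y^2 + 3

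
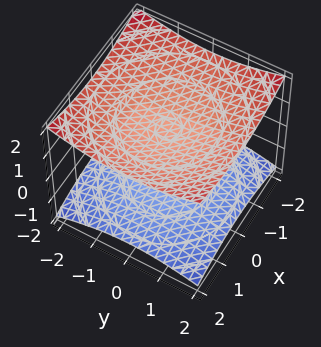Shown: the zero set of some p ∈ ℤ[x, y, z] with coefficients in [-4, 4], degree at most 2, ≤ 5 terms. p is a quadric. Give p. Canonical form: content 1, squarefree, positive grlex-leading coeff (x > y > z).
I count 2 distinct pieces.
The degree is 2 — two separate bowl-shaped sheets opening away from each other; a quadric.
Symmetries: the z ↦ −z reflection is a symmetry, so z appears only in even powers; every cross-section ⟂ z is a circle, so x, y appear only via x² + y².
Against the integer gridlines: the surface avoids every integer x-axis point in the box; the z-axis gridline crossings are at z ∈ {-1, 1}; it misses every integer gridline on the y-axis.
Fitting integer coefficients to these (and the overall shape) gives p.

x^2 + y^2 - 3*z^2 + 3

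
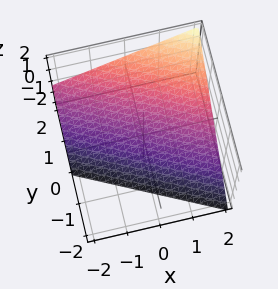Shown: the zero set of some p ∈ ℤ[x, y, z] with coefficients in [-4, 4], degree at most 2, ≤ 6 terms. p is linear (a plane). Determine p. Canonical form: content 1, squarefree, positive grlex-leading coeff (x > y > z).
First, deg p = 1.
Then, from the visible intercepts: it crosses the x-axis at the gridline x = 2; it meets the z-axis at z = -1 (among the integer gridlines); one y-axis crossing is at y = 1.
Finally, fitting integer coefficients to these (and the overall shape) gives p.

x + 2*y - 2*z - 2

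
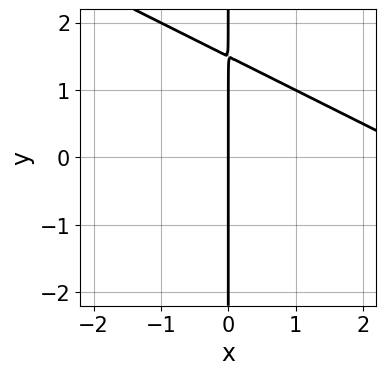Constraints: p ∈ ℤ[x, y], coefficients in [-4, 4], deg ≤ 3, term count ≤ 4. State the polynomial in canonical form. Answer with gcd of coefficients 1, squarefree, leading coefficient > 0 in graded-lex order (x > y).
x^2 + 2*x*y - 3*x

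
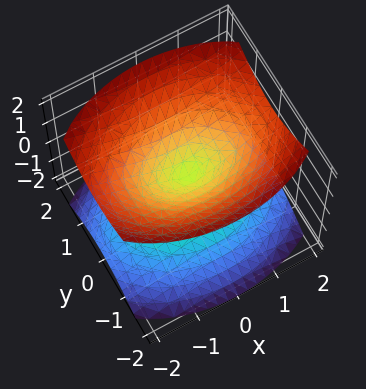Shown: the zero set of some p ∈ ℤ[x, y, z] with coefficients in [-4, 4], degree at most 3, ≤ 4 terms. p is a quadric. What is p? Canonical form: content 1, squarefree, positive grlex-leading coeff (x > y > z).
(a) The picture has 2 separate pieces.
(b) deg p = 2.
(c) Symmetries: the x ↦ −x reflection is a symmetry, so x appears only in even powers; it's symmetric under z → −z, forcing even powers of z; it's symmetric under y → −y, forcing even powers of y.
(d) Observable constraints: it crosses the x-axis at the gridline x = 0; one y-axis crossing is at y = 0; it meets the z-axis at z = 0 (among the integer gridlines).
(e) Putting this together gives p.

x^2 + 2*y^2 - 2*z^2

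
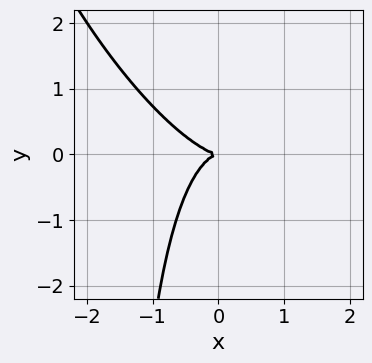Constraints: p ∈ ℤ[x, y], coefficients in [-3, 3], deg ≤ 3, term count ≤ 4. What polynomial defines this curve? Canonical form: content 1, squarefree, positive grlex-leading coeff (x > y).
2*x^3 + 2*x^2*y + x*y^2 + 2*y^2

(a) deg p = 3. No degree-2 curve has this shape.
(b) Checking where it meets the axes: one x-axis crossing is at x = 0; it crosses the y-axis at the gridline y = 0.
(c) The integer polynomial consistent with all of this is the stated p.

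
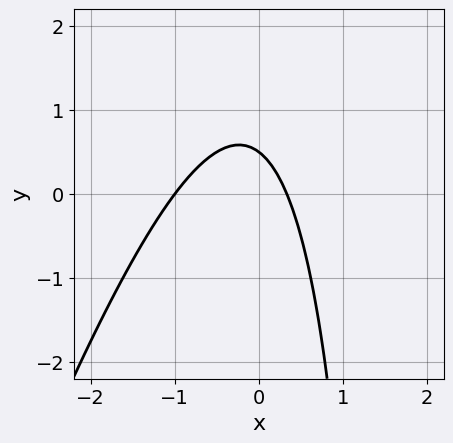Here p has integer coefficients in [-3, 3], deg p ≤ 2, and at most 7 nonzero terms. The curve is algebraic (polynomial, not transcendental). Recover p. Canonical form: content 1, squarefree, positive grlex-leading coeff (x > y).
3*x^2 - x*y + 2*x + 2*y - 1

1. deg p = 2. No degree-1 curve has this shape.
2. Observable constraints: it meets the x-axis at x = -1 (among the integer gridlines).
3. These observations pin down the coefficients.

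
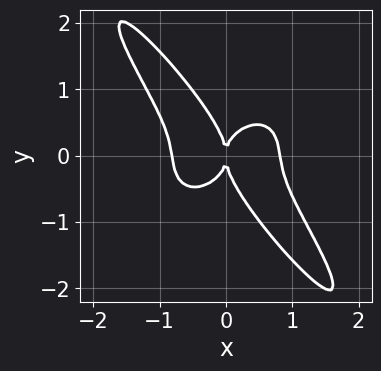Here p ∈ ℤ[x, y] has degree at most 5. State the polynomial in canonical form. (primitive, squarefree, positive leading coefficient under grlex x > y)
3*x^4 + x^3*y + 3*x*y^3 + 2*y^4 - 2*x^2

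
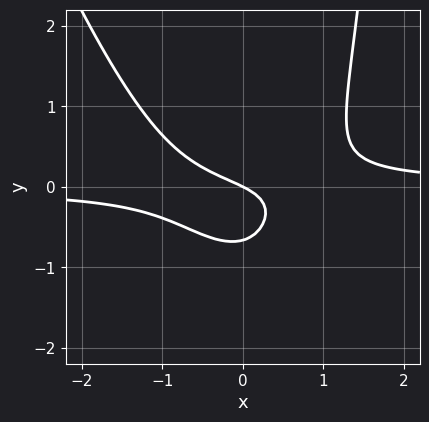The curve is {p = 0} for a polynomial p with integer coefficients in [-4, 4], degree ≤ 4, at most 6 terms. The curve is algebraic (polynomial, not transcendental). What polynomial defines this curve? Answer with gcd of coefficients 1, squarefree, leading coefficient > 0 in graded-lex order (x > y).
3*x^2*y + x*y^2 - 3*y^2 - x - 2*y

(a) deg p = 3.
(b) Checking where it meets the axes: it crosses the x-axis at the gridline x = 0; it meets the y-axis at y = 0 (among the integer gridlines).
(c) Fitting integer coefficients to these (and the overall shape) gives p.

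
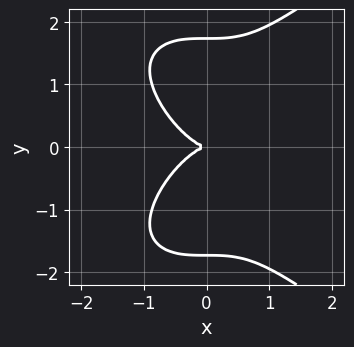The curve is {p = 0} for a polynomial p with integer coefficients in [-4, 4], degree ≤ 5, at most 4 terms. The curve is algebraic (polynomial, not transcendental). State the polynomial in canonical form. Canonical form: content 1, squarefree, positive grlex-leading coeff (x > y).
(a) deg p = 4. The shape is more complex than any degree-3 curve.
(b) Symmetries: it's symmetric under y → −y, forcing even powers of y.
(c) Checking where it meets the axes: it crosses the x-axis at the gridline x = 0; it meets the y-axis at y = 0 (among the integer gridlines).
(d) Fitting integer coefficients to these (and the overall shape) gives p.

y^4 - 3*x^3 - 3*y^2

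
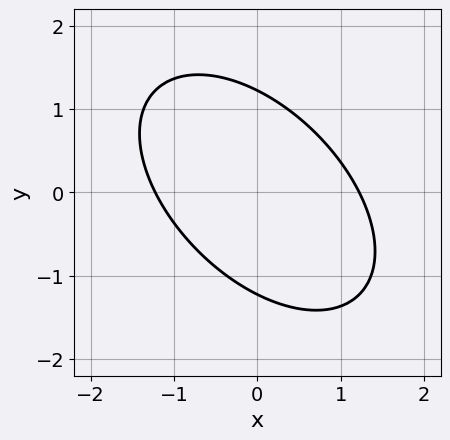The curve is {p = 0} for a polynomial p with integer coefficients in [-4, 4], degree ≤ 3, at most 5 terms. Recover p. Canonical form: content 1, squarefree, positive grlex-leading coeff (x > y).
2*x^2 + 2*x*y + 2*y^2 - 3

First, deg p = 2. No degree-1 curve has this shape.
Finally, matching integer coefficients to the picture gives p.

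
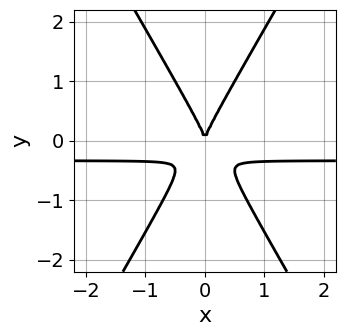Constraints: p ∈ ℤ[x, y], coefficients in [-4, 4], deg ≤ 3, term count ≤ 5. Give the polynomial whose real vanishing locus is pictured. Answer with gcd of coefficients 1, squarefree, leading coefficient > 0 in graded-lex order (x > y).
First, the degree is 3 — a generic line meets the curve in up to 3 points.
Next, symmetries: the x ↦ −x reflection is a symmetry, so x appears only in even powers.
Then, observable constraints: it crosses the x-axis at the gridline x = 0; it meets the y-axis at y = 0 (among the integer gridlines).
Finally, assembling these constraints gives the stated polynomial.

3*x^2*y - y^3 + x^2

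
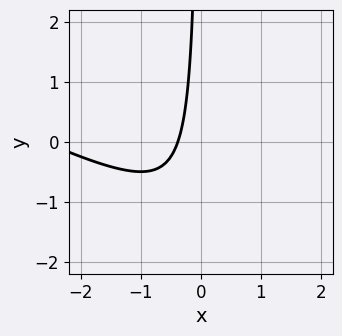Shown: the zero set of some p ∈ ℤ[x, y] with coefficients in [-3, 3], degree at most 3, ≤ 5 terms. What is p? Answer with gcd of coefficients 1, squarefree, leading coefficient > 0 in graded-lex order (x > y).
deg p = 2. The shape is more complex than any degree-1 curve.
From the axis intercepts and sections: the curve avoids every integer y-axis point in the box.
Putting this together gives p.

x^2 + 2*x*y + 3*x + 1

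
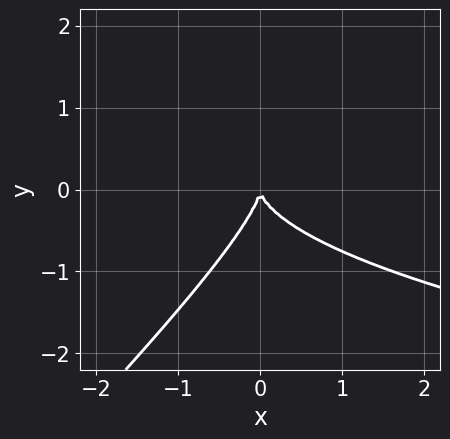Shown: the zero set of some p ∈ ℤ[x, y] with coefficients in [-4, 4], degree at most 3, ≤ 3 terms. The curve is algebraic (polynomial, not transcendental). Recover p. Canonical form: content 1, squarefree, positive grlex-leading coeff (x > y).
x*y^2 - y^3 - x^2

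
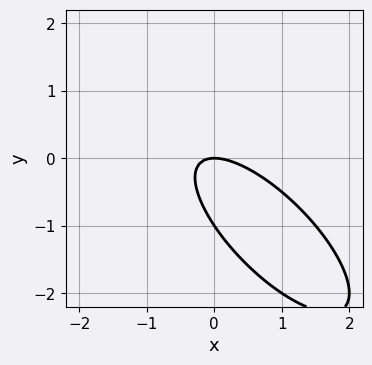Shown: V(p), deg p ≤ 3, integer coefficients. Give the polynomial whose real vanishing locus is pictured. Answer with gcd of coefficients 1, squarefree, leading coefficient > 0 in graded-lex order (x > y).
1. deg p = 2.
2. Reading off the gridlines: the y-axis gridline crossings are at y ∈ {-1, 0}; it crosses the x-axis at the gridline x = 0.
3. Assembling these constraints gives the stated polynomial.

2*x^2 + 3*x*y + 2*y^2 + 2*y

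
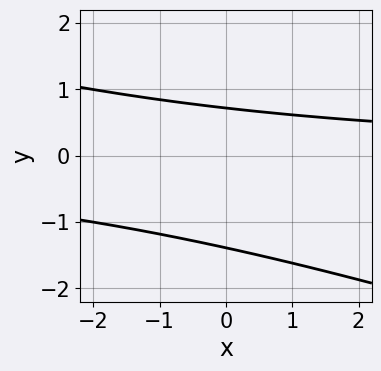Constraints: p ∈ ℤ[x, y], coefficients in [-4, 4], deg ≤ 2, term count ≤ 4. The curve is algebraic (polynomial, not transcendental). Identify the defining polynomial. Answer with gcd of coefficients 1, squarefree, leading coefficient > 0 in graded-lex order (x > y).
(a) Degree: no degree-1 curve has this shape, so deg p = 2.
(b) Observable constraints: no x-intercept at any integer in the box.
(c) The integer polynomial consistent with all of this is the stated p.

x*y + 3*y^2 + 2*y - 3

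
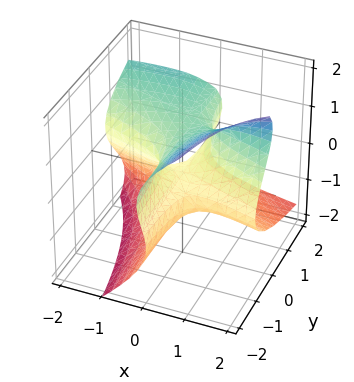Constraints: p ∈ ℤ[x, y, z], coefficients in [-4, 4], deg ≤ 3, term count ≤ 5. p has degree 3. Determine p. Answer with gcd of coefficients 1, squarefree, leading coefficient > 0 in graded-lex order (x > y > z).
2*x*z^2 - 2*z^3 - x^2 - 3*x*y + 2*z

(a) deg p = 3. The shape is more complex than any degree-2 surface.
(b) Checking where it meets the axes: the visible y-axis segment lies entirely on the surface; among the integer gridlines, it crosses the z-axis at z ∈ {-1, 0, 1}; one x-axis crossing is at x = 0.
(c) Together with the visible shape, these determine p as stated.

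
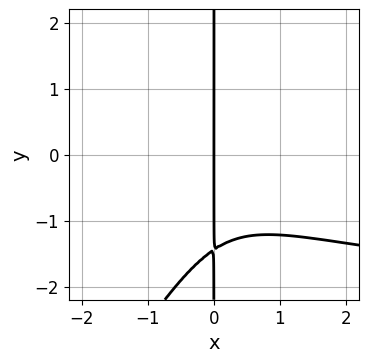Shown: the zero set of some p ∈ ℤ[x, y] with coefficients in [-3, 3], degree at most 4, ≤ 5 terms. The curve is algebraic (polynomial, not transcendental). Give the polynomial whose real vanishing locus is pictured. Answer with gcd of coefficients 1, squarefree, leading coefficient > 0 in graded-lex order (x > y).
(a) Degree: the shape is more complex than any degree-3 curve, so deg p = 4.
(b) From the visible intercepts: every point of the y-axis in the box is on the curve; it crosses the x-axis at the gridline x = 0.
(c) Solving for integer coefficients yields p as stated.

x^3*y - 2*x^2*y^2 + x*y^3 + 3*x^3 + 3*x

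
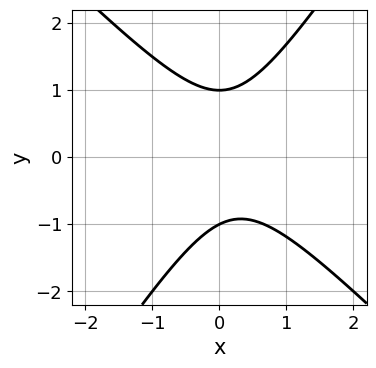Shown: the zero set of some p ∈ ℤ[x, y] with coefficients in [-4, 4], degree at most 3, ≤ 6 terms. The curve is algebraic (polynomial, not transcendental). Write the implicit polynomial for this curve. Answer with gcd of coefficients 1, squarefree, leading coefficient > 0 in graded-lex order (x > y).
3*x^2 + x*y - 2*y^2 - x + 2

The degree is 2 — the shape is more complex than any degree-1 curve.
Reading off the gridlines: the y-axis gridline crossings are at y ∈ {-1, 1}; it misses every integer gridline on the x-axis.
The integer polynomial consistent with all of this is the stated p.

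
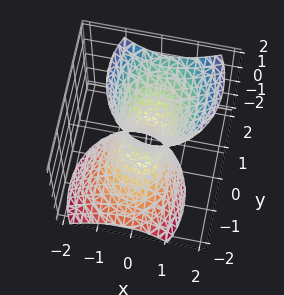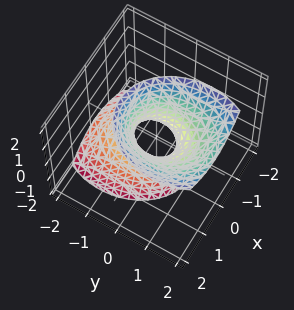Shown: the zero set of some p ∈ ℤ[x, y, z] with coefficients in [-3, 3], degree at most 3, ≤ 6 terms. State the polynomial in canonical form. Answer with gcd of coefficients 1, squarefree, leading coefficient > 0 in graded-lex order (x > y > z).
3*x^2 - x*z + 2*y^2 - 2*y*z - z^2 - 1

First, the degree is 2 — the shape is more complex than any degree-1 surface.
Next, against the integer gridlines: no z-intercept at any integer in the box.
Finally, the integer polynomial consistent with all of this is the stated p.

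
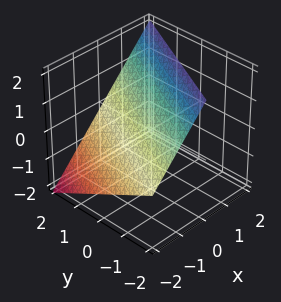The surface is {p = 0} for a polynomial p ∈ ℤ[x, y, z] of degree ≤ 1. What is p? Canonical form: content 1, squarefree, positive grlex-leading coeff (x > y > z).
1. deg p = 1. The surface is flat (a plane).
2. Against the integer gridlines: one x-axis crossing is at x = -1; it meets the y-axis at y = 2 (among the integer gridlines); one z-axis crossing is at z = 1.
3. Together with the visible shape, these determine p as stated.

2*x - y - 2*z + 2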